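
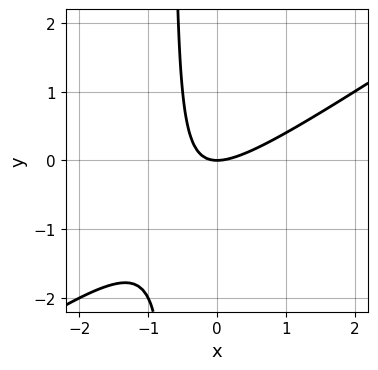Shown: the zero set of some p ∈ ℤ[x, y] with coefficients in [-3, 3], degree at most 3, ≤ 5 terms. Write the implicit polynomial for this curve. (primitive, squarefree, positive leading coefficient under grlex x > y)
2*x^2 - 3*x*y - 2*y

Degree: a generic line meets the curve in up to 2 points, so deg p = 2.
From the axis intercepts and sections: one y-axis crossing is at y = 0; one x-axis crossing is at x = 0.
Assembling these constraints gives the stated polynomial.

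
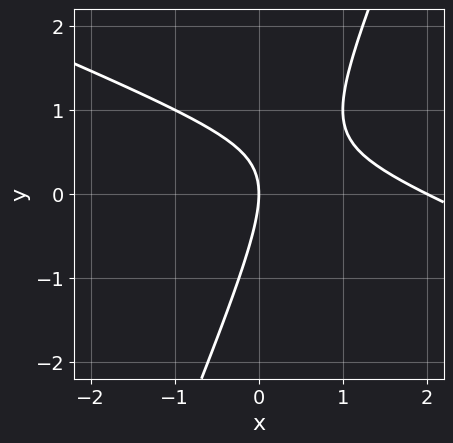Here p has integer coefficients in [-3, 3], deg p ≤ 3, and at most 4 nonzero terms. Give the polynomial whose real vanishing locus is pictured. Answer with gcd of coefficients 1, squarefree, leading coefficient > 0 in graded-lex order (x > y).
x^2 + 2*x*y - y^2 - 2*x

Degree: no degree-1 curve has this shape, so deg p = 2.
Against the integer gridlines: the x-axis gridline crossings are at x ∈ {0, 2}; it crosses the y-axis at the gridline y = 0.
Fitting integer coefficients to these (and the overall shape) gives p.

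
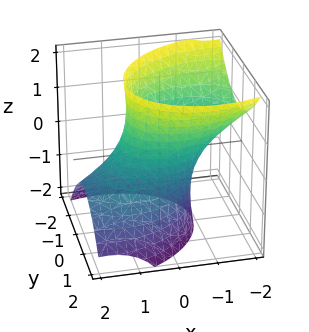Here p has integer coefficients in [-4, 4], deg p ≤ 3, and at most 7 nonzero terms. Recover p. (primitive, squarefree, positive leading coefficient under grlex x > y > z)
2*x^2 - x*y + 3*x*z + 3*y^2 - z^2 - 3

1. Degree: a generic line meets the surface in up to 2 points, so deg p = 2.
2. Reading off the gridlines: the y-axis gridline crossings are at y ∈ {-1, 1}; it misses every integer gridline on the z-axis.
3. Matching integer coefficients to the picture gives p.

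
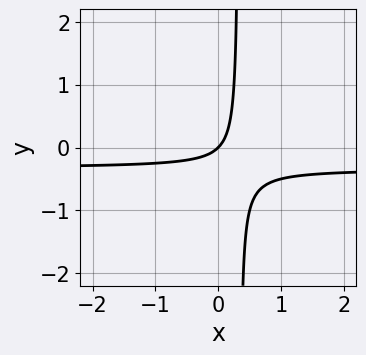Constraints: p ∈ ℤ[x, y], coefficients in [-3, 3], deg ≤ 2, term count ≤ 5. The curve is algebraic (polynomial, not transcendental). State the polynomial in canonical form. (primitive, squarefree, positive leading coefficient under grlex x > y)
3*x*y + x - y

First, degree: a generic line meets the curve in up to 2 points, so deg p = 2.
Next, from the axis intercepts and sections: it crosses the x-axis at the gridline x = 0; one y-axis crossing is at y = 0.
Finally, matching integer coefficients to the picture gives p.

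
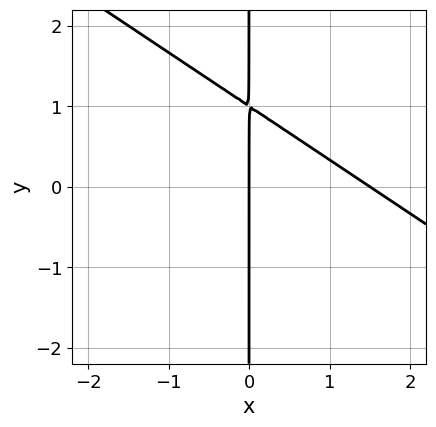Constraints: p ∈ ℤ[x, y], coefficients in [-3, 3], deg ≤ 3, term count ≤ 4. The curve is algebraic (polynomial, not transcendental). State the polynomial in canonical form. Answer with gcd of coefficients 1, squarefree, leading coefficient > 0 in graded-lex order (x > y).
2*x^2 + 3*x*y - 3*x

1. Degree: no degree-1 curve has this shape, so deg p = 2.
2. Checking where it meets the axes: it meets the x-axis at x = 0 (among the integer gridlines); the visible y-axis segment lies entirely on the curve.
3. Assembling these constraints gives the stated polynomial.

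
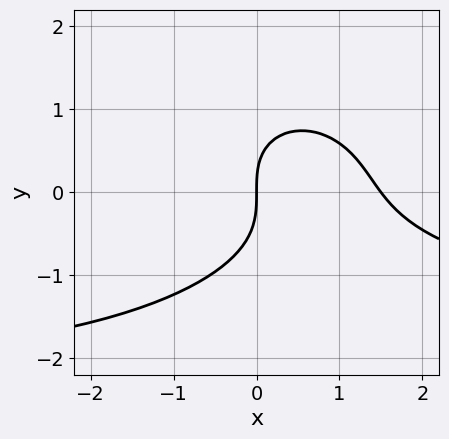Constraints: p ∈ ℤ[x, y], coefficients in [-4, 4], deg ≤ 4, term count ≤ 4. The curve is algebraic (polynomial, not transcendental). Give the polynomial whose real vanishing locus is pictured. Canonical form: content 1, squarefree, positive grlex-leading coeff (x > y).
x^2*y + 2*y^3 + 2*x^2 - 3*x

1. The degree is 3 — no degree-2 curve has this shape.
2. Reading off the gridlines: it meets the y-axis at y = 0 (among the integer gridlines); one x-axis crossing is at x = 0.
3. Putting this together gives p.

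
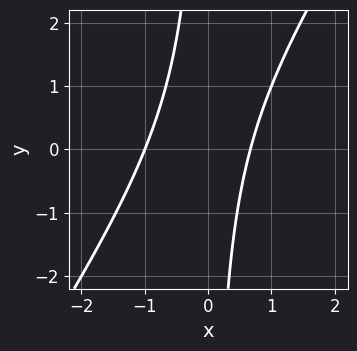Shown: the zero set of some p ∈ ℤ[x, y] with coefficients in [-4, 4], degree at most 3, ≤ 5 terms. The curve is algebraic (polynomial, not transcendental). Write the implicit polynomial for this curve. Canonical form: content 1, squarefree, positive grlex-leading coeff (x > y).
1. deg p = 2. A generic line meets the curve in up to 2 points.
2. Against the integer gridlines: it misses every integer gridline on the y-axis; it crosses the x-axis at the gridline x = -1.
3. Assembling these constraints gives the stated polynomial.

3*x^2 - 2*x*y + x - 2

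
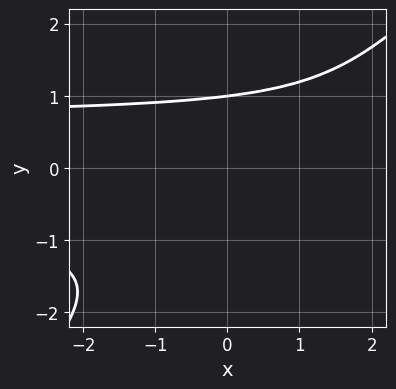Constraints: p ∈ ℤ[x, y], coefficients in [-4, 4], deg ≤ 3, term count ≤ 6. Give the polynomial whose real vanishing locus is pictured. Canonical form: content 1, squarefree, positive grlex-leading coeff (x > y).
2*x*y^2 - 2*y^3 - y^2 - x + 3

First, degree: a generic line meets the curve in up to 3 points, so deg p = 3.
Next, from the axis intercepts and sections: one y-axis crossing is at y = 1; the curve avoids every integer x-axis point in the box.
Finally, these observations pin down the coefficients.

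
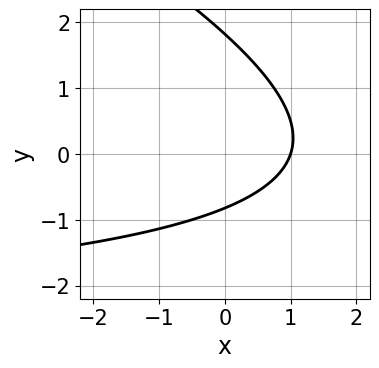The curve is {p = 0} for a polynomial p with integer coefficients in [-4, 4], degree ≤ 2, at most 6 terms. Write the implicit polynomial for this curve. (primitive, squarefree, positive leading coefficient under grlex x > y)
First, the degree is 2 — a generic line meets the curve in up to 2 points.
Next, observable constraints: one x-axis crossing is at x = 1.
Finally, assembling these constraints gives the stated polynomial.

x*y + 2*y^2 + 3*x - 2*y - 3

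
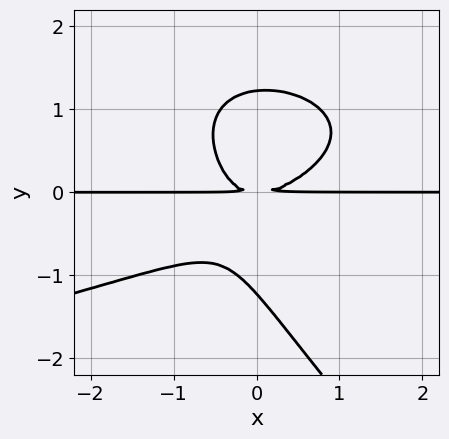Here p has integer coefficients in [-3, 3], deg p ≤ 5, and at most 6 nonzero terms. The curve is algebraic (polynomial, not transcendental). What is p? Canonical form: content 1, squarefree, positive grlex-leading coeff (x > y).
First, the degree is 4 — the shape is more complex than any degree-3 curve.
Next, reading off the gridlines: the visible x-axis segment lies entirely on the curve.
Finally, together with the visible shape, these determine p as stated.

2*x*y^3 + 2*y^4 + 3*x^2*y - 3*x*y^2 - 3*y^2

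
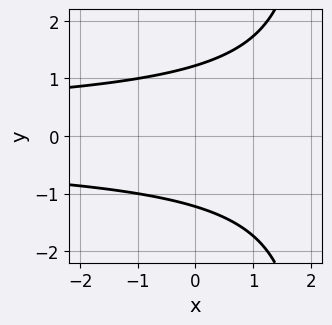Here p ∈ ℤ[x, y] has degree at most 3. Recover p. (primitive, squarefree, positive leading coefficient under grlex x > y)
1. deg p = 3.
2. Symmetries: mirror symmetry y ↦ −y ⇒ only even powers of y.
3. Against the integer gridlines: it misses every integer gridline on the x-axis.
4. Solving for integer coefficients yields p as stated.

x*y^2 - 2*y^2 + 3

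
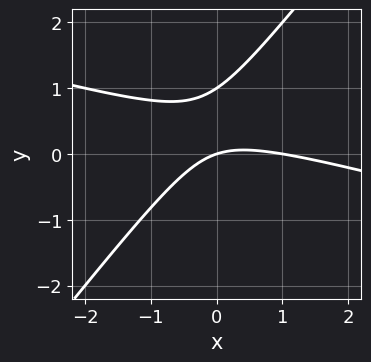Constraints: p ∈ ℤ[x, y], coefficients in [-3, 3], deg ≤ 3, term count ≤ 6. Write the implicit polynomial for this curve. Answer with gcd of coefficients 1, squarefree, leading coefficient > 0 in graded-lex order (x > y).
x^2 + 3*x*y - 3*y^2 - x + 3*y

(a) The degree is 2 — no degree-1 curve has this shape.
(b) Against the integer gridlines: the x-axis gridline crossings are at x ∈ {0, 1}; the y-axis gridline crossings are at y ∈ {0, 1}.
(c) Matching integer coefficients to the picture gives p.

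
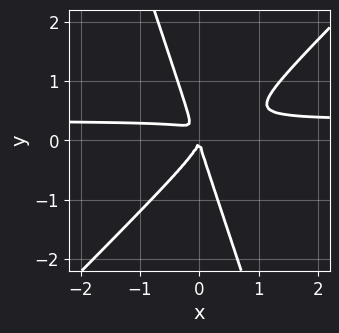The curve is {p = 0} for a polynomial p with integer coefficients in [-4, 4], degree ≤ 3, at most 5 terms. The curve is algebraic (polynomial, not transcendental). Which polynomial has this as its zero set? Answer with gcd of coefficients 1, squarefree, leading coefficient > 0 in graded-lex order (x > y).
First, the degree is 3 — no degree-2 curve has this shape.
Then, observable constraints: one y-axis crossing is at y = 0; it meets the x-axis at x = 0 (among the integer gridlines).
Finally, these observations pin down the coefficients.

3*x^2*y - 2*x*y^2 - y^3 - x^2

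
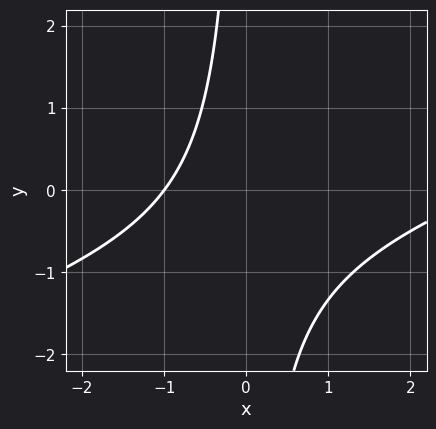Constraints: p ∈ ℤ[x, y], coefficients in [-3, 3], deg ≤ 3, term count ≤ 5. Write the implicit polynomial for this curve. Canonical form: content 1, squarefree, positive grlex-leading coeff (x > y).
(a) Degree: the shape is more complex than any degree-1 curve, so deg p = 2.
(b) Checking where it meets the axes: it meets the x-axis at x = -1 (among the integer gridlines); no y-intercept at any integer in the box.
(c) Solving for integer coefficients yields p as stated.

x^2 - 3*x*y - 2*x - 3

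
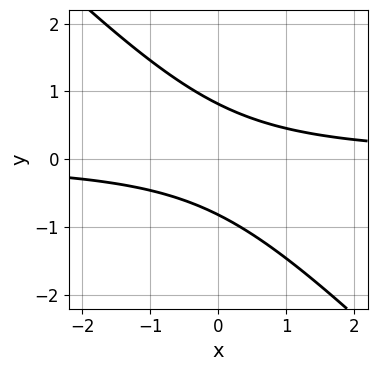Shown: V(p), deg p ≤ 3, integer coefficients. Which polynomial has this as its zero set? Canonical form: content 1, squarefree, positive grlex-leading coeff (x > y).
First, the degree is 2 — the shape is more complex than any degree-1 curve.
Then, against the integer gridlines: the curve avoids every integer x-axis point in the box.
Finally, these observations pin down the coefficients.

3*x*y + 3*y^2 - 2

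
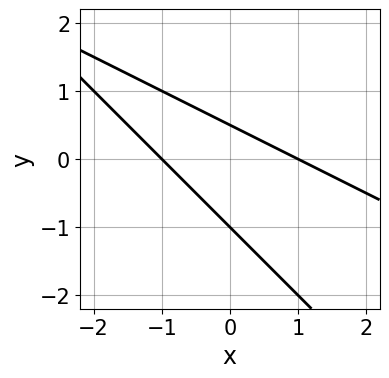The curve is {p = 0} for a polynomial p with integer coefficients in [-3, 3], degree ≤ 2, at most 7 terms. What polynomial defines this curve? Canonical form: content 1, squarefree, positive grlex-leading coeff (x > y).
1. Degree: a generic line meets the curve in up to 2 points, so deg p = 2.
2. From the visible intercepts: it meets the y-axis at y = -1 (among the integer gridlines); among the integer gridlines, it crosses the x-axis at x ∈ {-1, 1}.
3. Fitting integer coefficients to these (and the overall shape) gives p.

x^2 + 3*x*y + 2*y^2 + y - 1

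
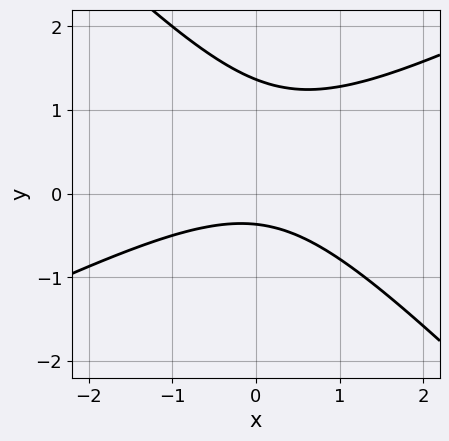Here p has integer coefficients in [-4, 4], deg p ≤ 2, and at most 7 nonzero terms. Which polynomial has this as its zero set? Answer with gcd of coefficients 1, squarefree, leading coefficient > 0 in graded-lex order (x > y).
x^2 - x*y - 2*y^2 + 2*y + 1

deg p = 2. The shape is more complex than any degree-1 curve.
Reading off the gridlines: it misses every integer gridline on the x-axis.
Together with the visible shape, these determine p as stated.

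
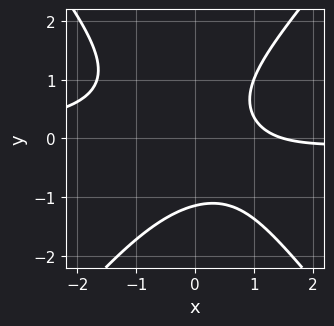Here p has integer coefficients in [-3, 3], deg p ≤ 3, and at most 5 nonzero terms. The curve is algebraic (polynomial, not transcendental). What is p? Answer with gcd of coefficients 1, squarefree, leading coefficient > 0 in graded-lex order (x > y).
First, deg p = 3. The shape is more complex than any degree-2 curve.
Finally, matching integer coefficients to the picture gives p.

3*x^2*y - 2*y^3 + 2*x - 3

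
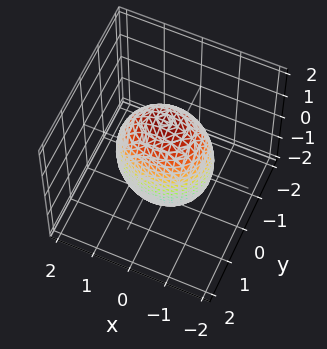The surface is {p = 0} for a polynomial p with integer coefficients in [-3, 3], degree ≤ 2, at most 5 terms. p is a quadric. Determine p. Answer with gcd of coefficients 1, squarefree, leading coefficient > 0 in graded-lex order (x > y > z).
2*x^2 + 3*y^2 + z^2 - 3

First, deg p = 2.
Next, symmetries: mirror symmetry x ↦ −x ⇒ only even powers of x; it's symmetric under y → −y, forcing even powers of y; the z ↦ −z reflection is a symmetry, so z appears only in even powers.
Then, from the axis intercepts and sections: among the integer gridlines, it crosses the y-axis at y ∈ {-1, 1}.
Finally, these observations pin down the coefficients.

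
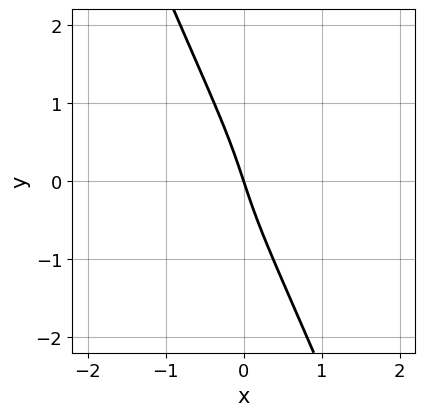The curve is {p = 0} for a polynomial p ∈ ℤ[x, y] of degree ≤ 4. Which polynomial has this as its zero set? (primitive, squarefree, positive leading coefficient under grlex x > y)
1. deg p = 3.
2. From the axis intercepts and sections: one y-axis crossing is at y = 0; one x-axis crossing is at x = 0.
3. Putting this together gives p.

2*x^3 + 2*x*y^2 + y^3 + 3*x + y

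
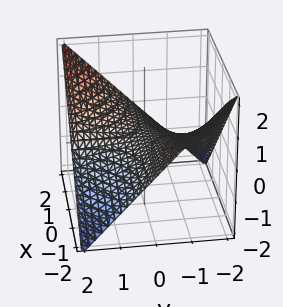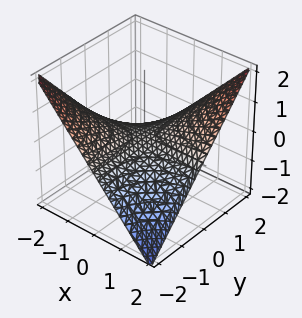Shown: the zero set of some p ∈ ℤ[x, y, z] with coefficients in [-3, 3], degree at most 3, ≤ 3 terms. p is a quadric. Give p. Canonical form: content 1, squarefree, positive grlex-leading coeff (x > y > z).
x*y - 2*z

First, degree: a saddle surface; a quadric, so deg p = 2.
Then, from the axis intercepts and sections: it crosses the z-axis at the gridline z = 0; the visible y-axis segment lies entirely on the surface.
Finally, together with the visible shape, these determine p as stated. Check: (1, 0, 0) on the x-axis lies on the surface, and p(1, 0, 0) = 0. ✓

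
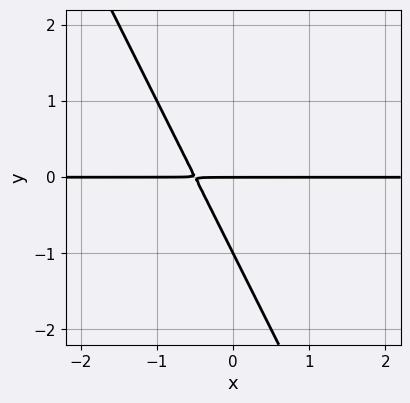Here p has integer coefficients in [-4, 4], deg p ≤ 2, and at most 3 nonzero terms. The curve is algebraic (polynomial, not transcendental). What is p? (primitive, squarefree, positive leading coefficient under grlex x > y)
1. deg p = 2. The shape is more complex than any degree-1 curve.
2. Reading off the gridlines: the visible x-axis segment lies entirely on the curve; the y-axis gridline crossings are at y ∈ {-1, 0}.
3. Fitting integer coefficients to these (and the overall shape) gives p.

2*x*y + y^2 + y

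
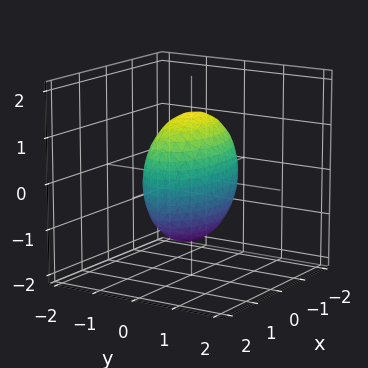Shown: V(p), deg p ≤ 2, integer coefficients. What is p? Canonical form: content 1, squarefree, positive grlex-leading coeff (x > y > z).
x^2 + 3*y^2 + z^2 - 2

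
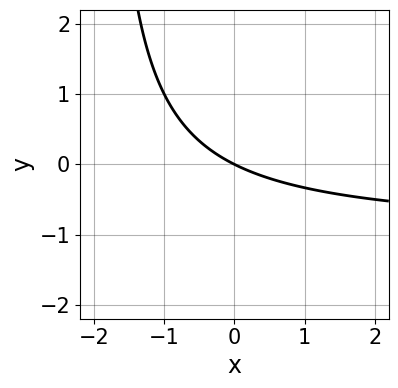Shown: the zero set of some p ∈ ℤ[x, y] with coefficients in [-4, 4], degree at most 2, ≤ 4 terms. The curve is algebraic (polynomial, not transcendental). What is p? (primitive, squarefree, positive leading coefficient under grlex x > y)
(a) deg p = 2. The shape is more complex than any degree-1 curve.
(b) From the visible intercepts: it meets the x-axis at x = 0 (among the integer gridlines); it crosses the y-axis at the gridline y = 0.
(c) Fitting integer coefficients to these (and the overall shape) gives p.

x*y + x + 2*y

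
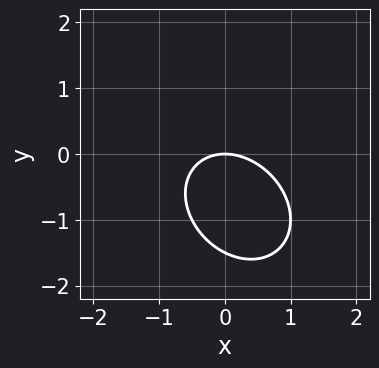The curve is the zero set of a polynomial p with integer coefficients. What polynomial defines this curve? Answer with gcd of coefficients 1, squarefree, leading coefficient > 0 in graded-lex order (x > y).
2*x^2 + x*y + 2*y^2 + 3*y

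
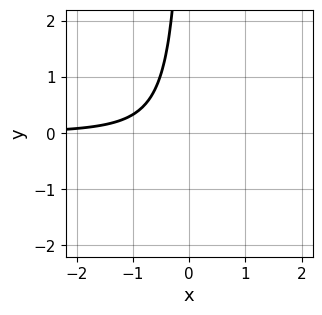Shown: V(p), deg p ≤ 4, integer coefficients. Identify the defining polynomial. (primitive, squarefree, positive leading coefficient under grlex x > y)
x^3*y - 3*x^2*y + 2*x*y + 2

deg p = 4. A generic line meets the curve in up to 4 points.
Observable constraints: the curve avoids every integer x-axis point in the box; it misses every integer gridline on the y-axis.
Assembling these constraints gives the stated polynomial.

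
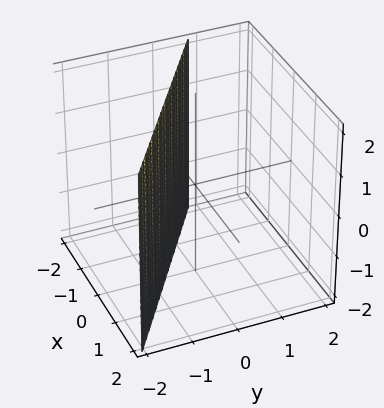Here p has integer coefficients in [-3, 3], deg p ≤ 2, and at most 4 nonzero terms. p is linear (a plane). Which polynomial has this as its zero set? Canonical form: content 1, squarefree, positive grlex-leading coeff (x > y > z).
First, the degree is 1 — every cross-section is a straight line — this is a plane.
Then, from the visible intercepts: one x-axis crossing is at x = -1; the surface avoids every integer z-axis point in the box.
Finally, putting this together gives p.

2*x + 3*y + 2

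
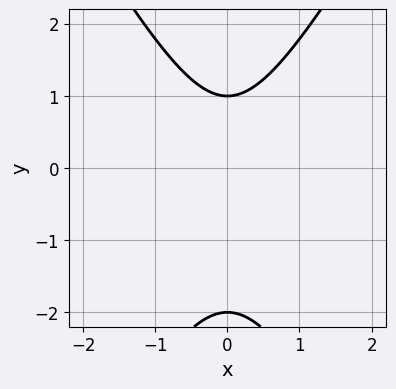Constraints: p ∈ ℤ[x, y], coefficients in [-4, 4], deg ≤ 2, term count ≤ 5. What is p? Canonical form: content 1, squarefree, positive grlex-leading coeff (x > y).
3*x^2 - y^2 - y + 2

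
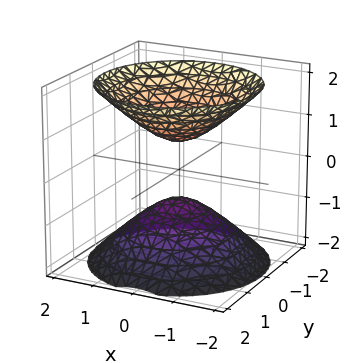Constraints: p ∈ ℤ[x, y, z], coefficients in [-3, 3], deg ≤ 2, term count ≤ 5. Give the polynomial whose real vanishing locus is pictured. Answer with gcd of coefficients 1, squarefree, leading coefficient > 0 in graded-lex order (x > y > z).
I count 2 distinct pieces. They look like related sheets of one shape, so recover p as a whole.
Degree: a generic line meets the surface in up to 2 points, so deg p = 2.
Symmetry: every cross-section ⟂ z is a circle, so x, y appear only via x² + y².
From the axis intercepts and sections: it misses every integer gridline on the x-axis; the surface avoids every integer y-axis point in the box; a circular section at z = -1 has radius between 0 and 1.
Assembling these constraints gives the stated polynomial.

2*x^2 + 2*y^2 - 2*z^2 + 1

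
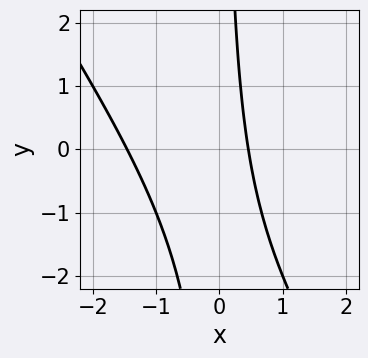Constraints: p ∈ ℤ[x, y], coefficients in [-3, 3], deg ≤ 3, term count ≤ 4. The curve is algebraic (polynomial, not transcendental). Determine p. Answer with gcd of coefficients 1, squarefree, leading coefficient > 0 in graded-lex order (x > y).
3*x^2 + 2*x*y + 3*x - 2

1. Degree: a generic line meets the curve in up to 2 points, so deg p = 2.
2. From the visible intercepts: the curve avoids every integer y-axis point in the box.
3. The integer polynomial consistent with all of this is the stated p.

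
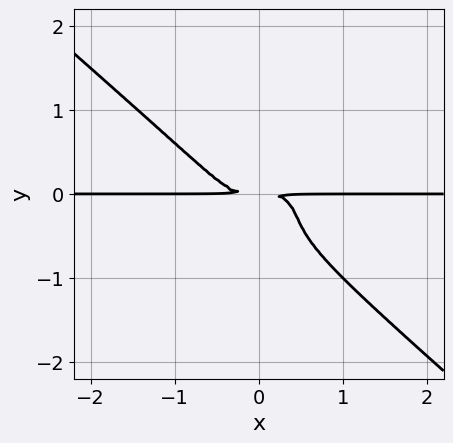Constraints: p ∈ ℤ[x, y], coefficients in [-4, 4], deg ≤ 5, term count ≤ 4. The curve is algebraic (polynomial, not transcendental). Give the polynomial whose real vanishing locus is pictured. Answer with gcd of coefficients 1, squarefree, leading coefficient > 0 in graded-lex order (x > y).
2*x^3*y + 3*y^4 + 2*y^3 + y^2

First, the degree is 4 — a generic line meets the curve in up to 4 points.
Next, checking where it meets the axes: every point of the x-axis in the box is on the curve.
Finally, these observations pin down the coefficients.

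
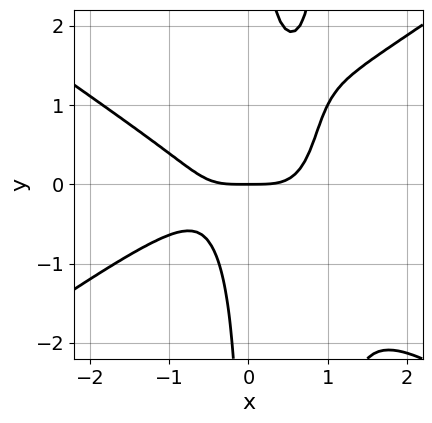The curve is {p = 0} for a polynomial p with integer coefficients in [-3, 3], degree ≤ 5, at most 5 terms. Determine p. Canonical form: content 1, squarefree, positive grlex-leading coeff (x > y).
deg p = 4.
Checking where it meets the axes: it crosses the x-axis at the gridline x = 0; one y-axis crossing is at y = 0.
The integer polynomial consistent with all of this is the stated p.

x^4 - 2*x^2*y^2 + 2*x*y^2 - y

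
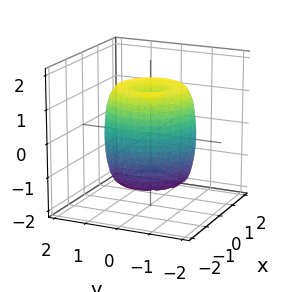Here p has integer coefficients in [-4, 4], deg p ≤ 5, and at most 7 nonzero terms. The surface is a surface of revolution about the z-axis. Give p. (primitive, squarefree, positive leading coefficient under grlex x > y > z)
2*x^4 + 4*x^2*y^2 + 2*y^4 - 3*x^2 - 3*y^2 + z^2 - 1

First, the degree is 4 — the shape is more complex than any degree-3 surface.
Then, by symmetry, the z-axis is an axis of rotation, so x and y enter only as x² + y².
Then, against the integer gridlines: a circular section at z = 1 has radius between 1 and 2; the z-axis gridline crossings are at z ∈ {-1, 1}.
Finally, assembling these constraints gives the stated polynomial.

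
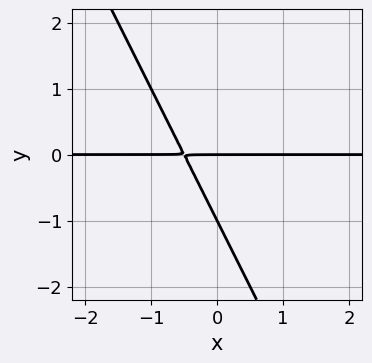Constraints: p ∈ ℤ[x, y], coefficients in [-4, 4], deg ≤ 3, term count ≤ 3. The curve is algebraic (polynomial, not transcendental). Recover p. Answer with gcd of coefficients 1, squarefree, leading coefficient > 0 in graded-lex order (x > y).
1. deg p = 2.
2. Against the integer gridlines: the y-axis gridline crossings are at y ∈ {-1, 0}; the visible x-axis segment lies entirely on the curve.
3. Together with the visible shape, these determine p as stated.

2*x*y + y^2 + y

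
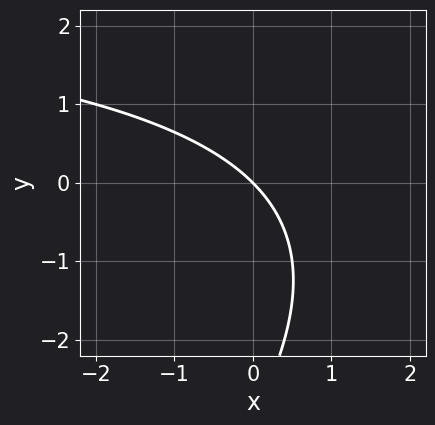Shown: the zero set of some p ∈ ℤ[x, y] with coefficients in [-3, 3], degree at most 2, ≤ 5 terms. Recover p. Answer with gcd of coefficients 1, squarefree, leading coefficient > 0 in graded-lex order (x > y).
(a) Degree: the shape is more complex than any degree-1 curve, so deg p = 2.
(b) Checking where it meets the axes: it meets the y-axis at y = 0 (among the integer gridlines); it meets the x-axis at x = 0 (among the integer gridlines).
(c) Fitting integer coefficients to these (and the overall shape) gives p.

x*y - y^2 - 3*x - 3*y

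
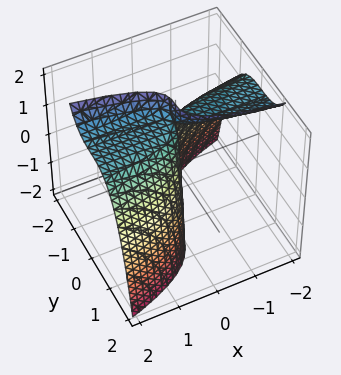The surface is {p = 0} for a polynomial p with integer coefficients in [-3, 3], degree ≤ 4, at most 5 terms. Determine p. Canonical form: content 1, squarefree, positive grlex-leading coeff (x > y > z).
2*y^3 + 2*x*z - 3*x

(a) deg p = 3. A generic line meets the surface in up to 3 points.
(b) Observable constraints: it meets the x-axis at x = 0 (among the integer gridlines); it crosses the y-axis at the gridline y = 0.
(c) Fitting integer coefficients to these (and the overall shape) gives p. Check: (0, 0, 1) on the z-axis lies on the surface, and p(0, 0, 1) = 0. ✓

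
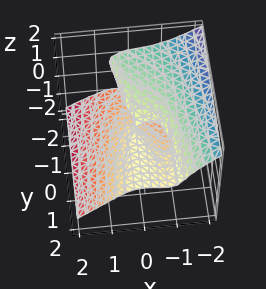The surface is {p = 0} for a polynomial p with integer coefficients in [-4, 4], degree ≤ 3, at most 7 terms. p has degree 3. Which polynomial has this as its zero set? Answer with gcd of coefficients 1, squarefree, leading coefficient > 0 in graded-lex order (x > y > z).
1. deg p = 3. The shape is more complex than any degree-2 surface.
2. From the visible intercepts: the x-axis gridline crossings are at x ∈ {-1, 0}; it meets the z-axis at z = 0 (among the integer gridlines); the visible y-axis segment lies entirely on the surface.
3. These observations pin down the coefficients.

x^3 + 2*z^3 + x^2 + x*z + y*z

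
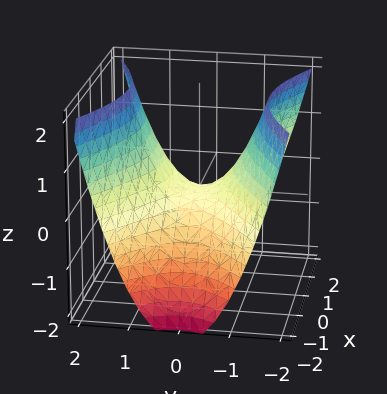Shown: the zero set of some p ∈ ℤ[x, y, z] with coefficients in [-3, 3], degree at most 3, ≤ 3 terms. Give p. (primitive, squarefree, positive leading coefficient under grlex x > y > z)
x^2 - 2*y^2 + 2*z

(a) The degree is 2 — a hyperbolic paraboloid; a quadric.
(b) Symmetries: mirror symmetry x ↦ −x ⇒ only even powers of x; mirror symmetry y ↦ −y ⇒ only even powers of y.
(c) Against the integer gridlines: it crosses the z-axis at the gridline z = 0; it meets the y-axis at y = 0 (among the integer gridlines); it crosses the x-axis at the gridline x = 0.
(d) The integer polynomial consistent with all of this is the stated p.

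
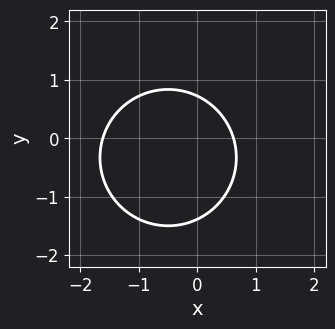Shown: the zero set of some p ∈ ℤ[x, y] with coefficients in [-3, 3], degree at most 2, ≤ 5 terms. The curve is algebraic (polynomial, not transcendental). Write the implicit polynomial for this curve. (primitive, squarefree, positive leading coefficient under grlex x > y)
First, deg p = 2. A generic line meets the curve in up to 2 points.
Finally, putting this together gives p.

3*x^2 + 3*y^2 + 3*x + 2*y - 3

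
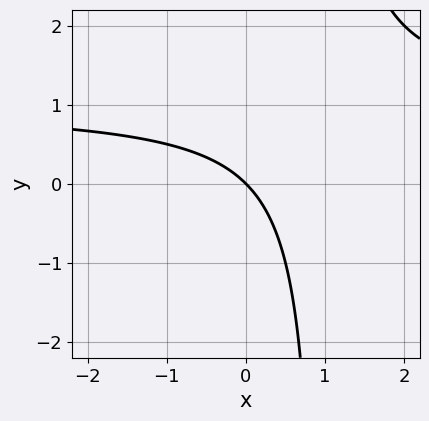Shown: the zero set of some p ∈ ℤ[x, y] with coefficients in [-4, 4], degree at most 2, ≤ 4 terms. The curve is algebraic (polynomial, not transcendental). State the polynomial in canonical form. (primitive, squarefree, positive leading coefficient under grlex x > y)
x*y - x - y

1. deg p = 2.
2. Reading off the gridlines: it meets the y-axis at y = 0 (among the integer gridlines); it crosses the x-axis at the gridline x = 0.
3. Assembling these constraints gives the stated polynomial.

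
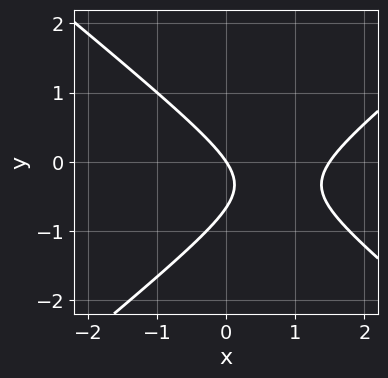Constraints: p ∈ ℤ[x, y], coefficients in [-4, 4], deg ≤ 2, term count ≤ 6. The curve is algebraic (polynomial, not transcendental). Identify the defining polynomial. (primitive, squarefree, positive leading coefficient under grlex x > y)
2*x^2 - 3*y^2 - 3*x - 2*y

First, degree: no degree-1 curve has this shape, so deg p = 2.
Next, reading off the gridlines: it crosses the x-axis at the gridline x = 0; it crosses the y-axis at the gridline y = 0.
Finally, solving for integer coefficients yields p as stated.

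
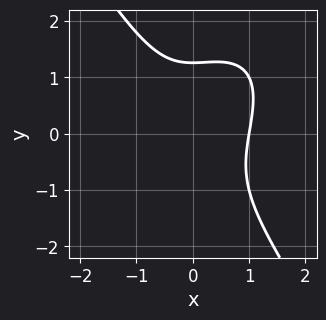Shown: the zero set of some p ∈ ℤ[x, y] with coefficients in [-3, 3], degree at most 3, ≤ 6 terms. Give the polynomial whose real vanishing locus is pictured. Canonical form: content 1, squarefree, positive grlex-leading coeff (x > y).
Degree: the shape is more complex than any degree-2 curve, so deg p = 3.
Reading off the gridlines: it crosses the x-axis at the gridline x = 1.
Putting this together gives p.

2*x^3 - x^2*y + y^3 - 2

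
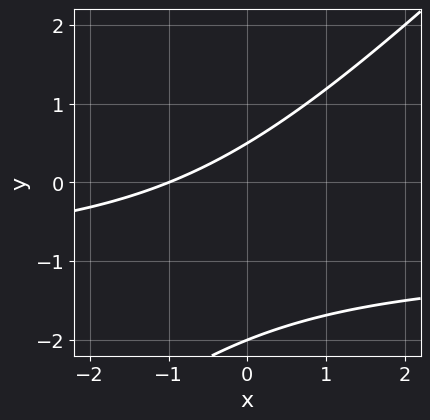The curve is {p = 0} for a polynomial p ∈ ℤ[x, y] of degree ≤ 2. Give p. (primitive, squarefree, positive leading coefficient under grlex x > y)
2*x*y - 2*y^2 + 2*x - 3*y + 2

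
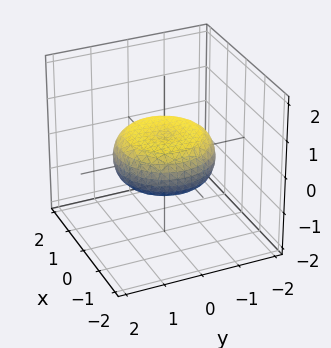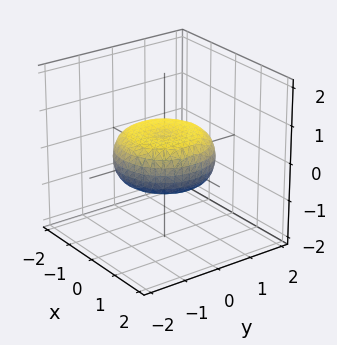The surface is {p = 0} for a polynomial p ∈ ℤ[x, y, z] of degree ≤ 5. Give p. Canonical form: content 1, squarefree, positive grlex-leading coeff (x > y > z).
1. deg p = 4. The shape is more complex than any degree-3 surface.
2. Symmetry: the z-axis is an axis of rotation, so x and y enter only as x² + y².
3. Reading off the gridlines: a circular section at z = 0 has radius between 1 and 2.
4. Together with the visible shape, these determine p as stated.

x^4 + 2*x^2*y^2 + y^4 - x^2 - y^2 + 3*z^2 - 1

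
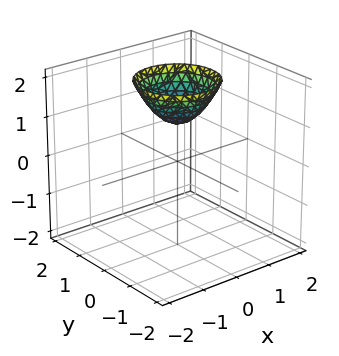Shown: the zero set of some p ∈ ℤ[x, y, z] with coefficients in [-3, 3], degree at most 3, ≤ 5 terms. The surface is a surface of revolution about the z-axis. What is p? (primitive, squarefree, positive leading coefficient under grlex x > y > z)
x^2 + y^2 - z + 1

deg p = 2.
Symmetries: rotational symmetry about the z-axis ⇒ p depends on x, y only through x² + y².
Observable constraints: no x-intercept at any integer in the box; no y-intercept at any integer in the box; it crosses the z-axis at the gridline z = 1.
Matching integer coefficients to the picture gives p.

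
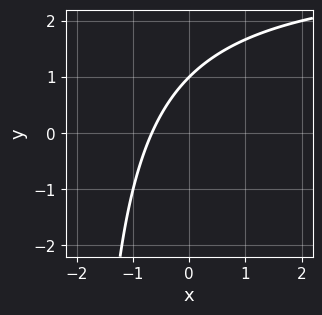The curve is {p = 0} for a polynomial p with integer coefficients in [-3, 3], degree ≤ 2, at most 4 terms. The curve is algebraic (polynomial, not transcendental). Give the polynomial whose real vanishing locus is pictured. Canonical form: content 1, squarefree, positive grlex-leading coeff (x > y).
x*y - 3*x + 2*y - 2

(a) deg p = 2.
(b) From the axis intercepts and sections: it meets the y-axis at y = 1 (among the integer gridlines).
(c) Together with the visible shape, these determine p as stated.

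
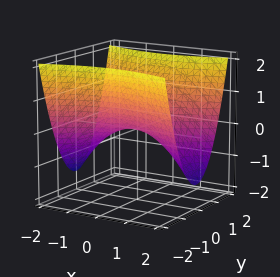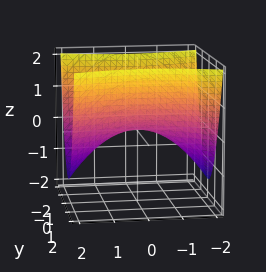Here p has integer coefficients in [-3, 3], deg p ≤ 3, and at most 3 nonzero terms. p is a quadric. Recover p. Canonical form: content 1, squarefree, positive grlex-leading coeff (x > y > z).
Degree: a hyperbolic paraboloid; a quadric, so deg p = 2.
Symmetries: it's symmetric under y → −y, forcing even powers of y; it's symmetric under x → −x, forcing even powers of x.
Reading off the gridlines: it crosses the z-axis at the gridline z = 0; one y-axis crossing is at y = 0; one x-axis crossing is at x = 0.
Assembling these constraints gives the stated polynomial.

x^2 - 3*y^2 + 3*z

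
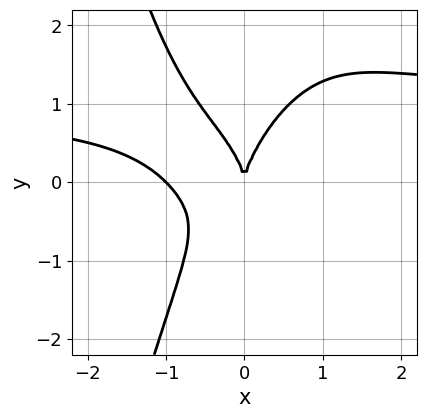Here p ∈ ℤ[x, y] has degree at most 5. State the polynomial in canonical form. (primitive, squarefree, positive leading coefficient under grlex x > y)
Degree: a generic line meets the curve in up to 4 points, so deg p = 4.
From the visible intercepts: the x-axis gridline crossings are at x ∈ {-1, 0}; it crosses the y-axis at the gridline y = 0.
Assembling these constraints gives the stated polynomial.

3*x^3*y - 3*x^3 + y^3 - 3*x^2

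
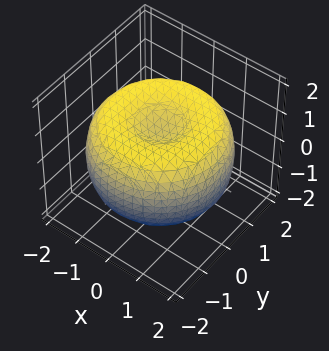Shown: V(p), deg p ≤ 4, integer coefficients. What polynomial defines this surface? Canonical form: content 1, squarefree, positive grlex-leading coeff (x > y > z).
First, degree: the shape is more complex than any degree-3 surface, so deg p = 4.
Then, symmetry: the z-axis is an axis of rotation, so x and y enter only as x² + y².
Then, from the visible intercepts: a circular section at z = 0 has radius between 1 and 2.
Finally, the integer polynomial consistent with all of this is the stated p.

x^4 + 2*x^2*y^2 + y^4 - 3*x^2 - 3*y^2 + 3*z^2 - 2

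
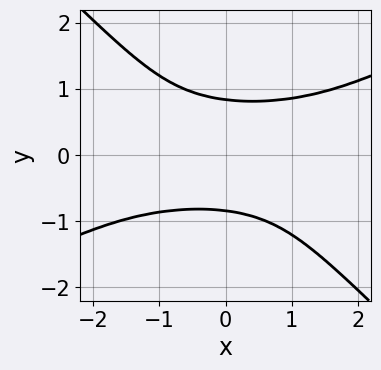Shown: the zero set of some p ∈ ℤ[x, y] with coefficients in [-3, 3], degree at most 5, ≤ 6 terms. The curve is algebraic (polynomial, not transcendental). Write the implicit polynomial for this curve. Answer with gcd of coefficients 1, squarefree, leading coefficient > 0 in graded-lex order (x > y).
x^2*y^2 - x*y^3 - 2*y^4 + 1

First, the degree is 4 — the shape is more complex than any degree-3 curve.
Then, against the integer gridlines: it misses every integer gridline on the x-axis.
Finally, the integer polynomial consistent with all of this is the stated p.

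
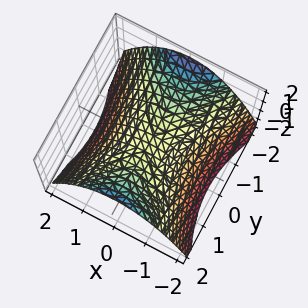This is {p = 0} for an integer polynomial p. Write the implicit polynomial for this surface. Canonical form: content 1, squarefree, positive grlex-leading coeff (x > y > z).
2*x^2 - y^2 + 3*z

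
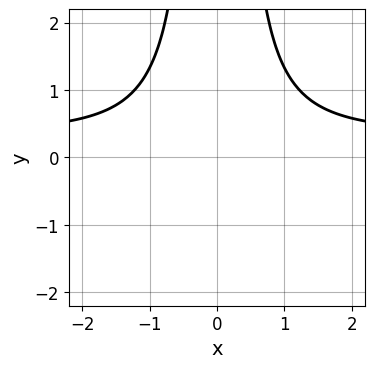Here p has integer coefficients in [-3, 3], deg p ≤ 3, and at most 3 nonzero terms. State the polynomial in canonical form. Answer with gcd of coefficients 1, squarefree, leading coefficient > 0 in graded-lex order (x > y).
3*x^2*y - x^2 - 3

(a) deg p = 3.
(b) Symmetries: mirror symmetry x ↦ −x ⇒ only even powers of x.
(c) Observable constraints: no y-intercept at any integer in the box; it misses every integer gridline on the x-axis.
(d) Fitting integer coefficients to these (and the overall shape) gives p.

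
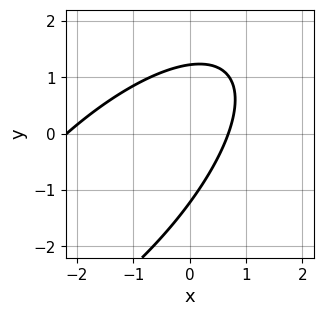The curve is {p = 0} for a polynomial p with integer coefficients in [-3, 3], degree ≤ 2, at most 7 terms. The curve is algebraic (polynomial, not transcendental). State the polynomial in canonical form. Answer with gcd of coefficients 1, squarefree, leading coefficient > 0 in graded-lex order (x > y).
2*x^2 - 3*x*y + 2*y^2 + 3*x - 3

Degree: no degree-1 curve has this shape, so deg p = 2.
Solving for integer coefficients yields p as stated.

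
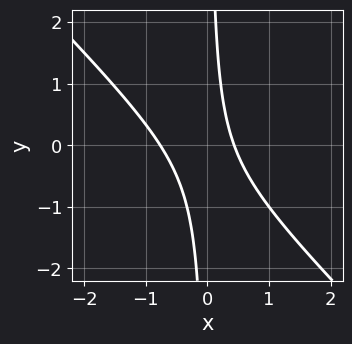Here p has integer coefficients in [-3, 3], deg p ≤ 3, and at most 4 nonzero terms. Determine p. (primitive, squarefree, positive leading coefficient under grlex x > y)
3*x^2 + 3*x*y + x - 1

1. deg p = 2. No degree-1 curve has this shape.
2. From the visible intercepts: no y-intercept at any integer in the box.
3. Assembling these constraints gives the stated polynomial.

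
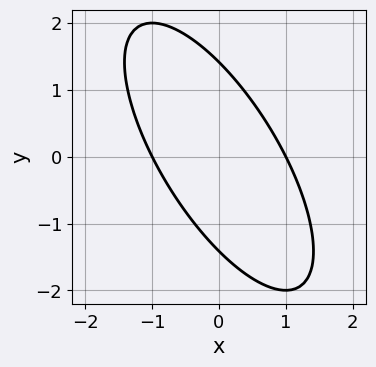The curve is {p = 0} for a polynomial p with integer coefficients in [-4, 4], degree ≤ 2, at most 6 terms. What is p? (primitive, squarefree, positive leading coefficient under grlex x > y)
(a) The degree is 2 — a generic line meets the curve in up to 2 points.
(b) Reading off the gridlines: the x-axis gridline crossings are at x ∈ {-1, 1}.
(c) Putting this together gives p.

2*x^2 + 2*x*y + y^2 - 2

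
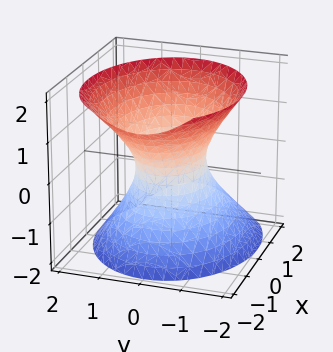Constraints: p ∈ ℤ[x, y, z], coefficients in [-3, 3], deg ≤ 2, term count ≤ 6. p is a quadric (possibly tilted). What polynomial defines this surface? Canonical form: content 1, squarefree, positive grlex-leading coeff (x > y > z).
2*x^2 + x*z + 3*y^2 - 2*z^2 - 2

First, deg p = 2.
Then, from the axis intercepts and sections: the x-axis gridline crossings are at x ∈ {-1, 1}; no z-intercept at any integer in the box.
Finally, these observations pin down the coefficients.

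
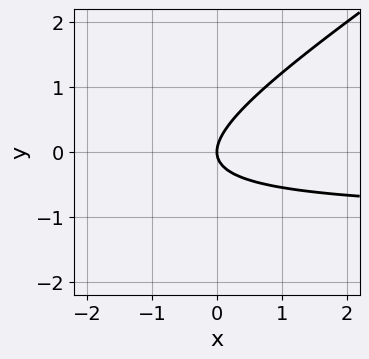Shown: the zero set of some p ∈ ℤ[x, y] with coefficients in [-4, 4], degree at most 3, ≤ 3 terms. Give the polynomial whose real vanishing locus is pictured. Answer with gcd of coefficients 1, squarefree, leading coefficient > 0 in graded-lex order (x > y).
2*x*y - 3*y^2 + 2*x

(a) deg p = 2.
(b) From the visible intercepts: it crosses the y-axis at the gridline y = 0; it crosses the x-axis at the gridline x = 0.
(c) These observations pin down the coefficients.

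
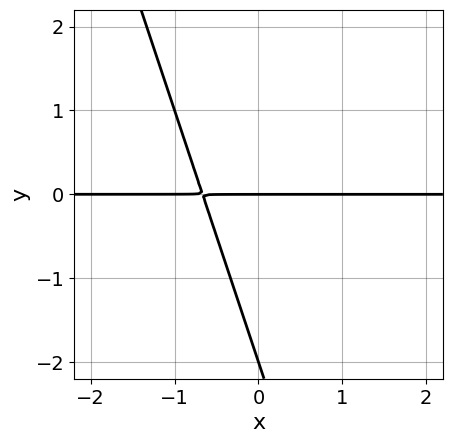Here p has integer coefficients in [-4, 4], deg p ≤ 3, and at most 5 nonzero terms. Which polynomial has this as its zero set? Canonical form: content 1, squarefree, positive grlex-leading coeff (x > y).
3*x*y + y^2 + 2*y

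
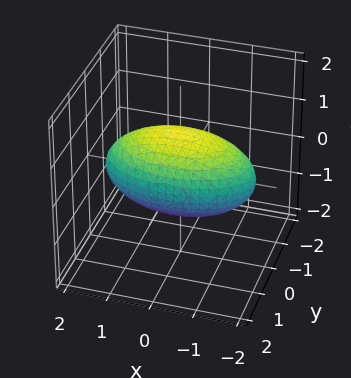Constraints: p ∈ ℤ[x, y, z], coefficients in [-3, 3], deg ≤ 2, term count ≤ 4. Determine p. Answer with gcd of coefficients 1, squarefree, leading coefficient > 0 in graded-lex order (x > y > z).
1. deg p = 2. Bounded and convex; a quadric.
2. Symmetries: it's symmetric under z → −z, forcing even powers of z; the y ↦ −y reflection is a symmetry, so y appears only in even powers; it's symmetric under x → −x, forcing even powers of x.
3. From the axis intercepts and sections: the y-axis gridline crossings are at y ∈ {-1, 1}; among the integer gridlines, it crosses the z-axis at z ∈ {-1, 1}.
4. Solving for integer coefficients yields p as stated.

x^2 + 3*y^2 + 3*z^2 - 3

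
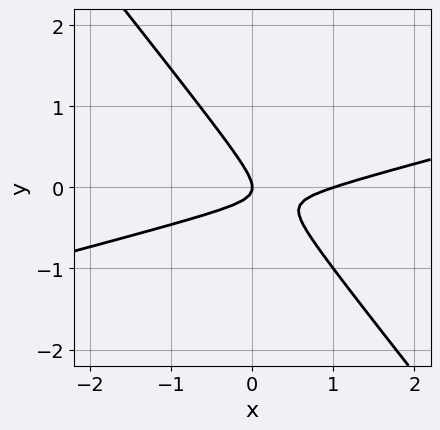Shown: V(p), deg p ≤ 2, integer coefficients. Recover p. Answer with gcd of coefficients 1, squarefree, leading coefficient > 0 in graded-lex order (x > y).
x^2 - 3*x*y - 3*y^2 - x

First, the degree is 2 — a generic line meets the curve in up to 2 points.
Then, checking where it meets the axes: among the integer gridlines, it crosses the x-axis at x ∈ {0, 1}; it crosses the y-axis at the gridline y = 0.
Finally, matching integer coefficients to the picture gives p.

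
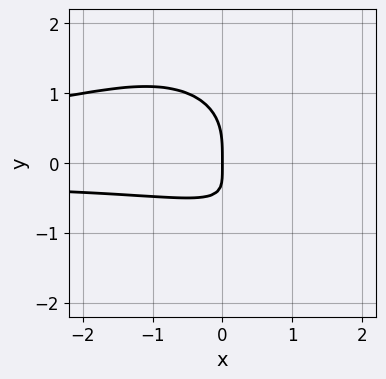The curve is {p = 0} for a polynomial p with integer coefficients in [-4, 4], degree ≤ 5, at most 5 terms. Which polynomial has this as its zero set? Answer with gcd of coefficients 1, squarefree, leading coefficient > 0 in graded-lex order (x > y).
The degree is 4 — no degree-3 curve has this shape.
Checking where it meets the axes: one y-axis crossing is at y = 0; it meets the x-axis at x = 0 (among the integer gridlines).
Fitting integer coefficients to these (and the overall shape) gives p.

2*x^2*y^2 + 2*y^4 + 3*x*y + 2*x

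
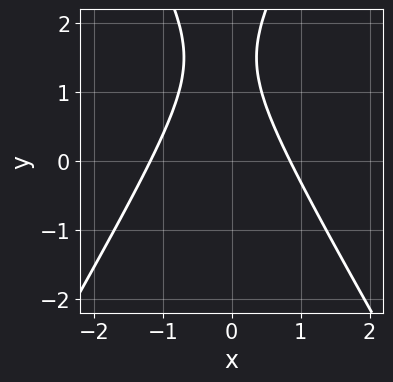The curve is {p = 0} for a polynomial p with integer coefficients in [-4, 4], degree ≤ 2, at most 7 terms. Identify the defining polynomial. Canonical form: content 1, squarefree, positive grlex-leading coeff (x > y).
1. Degree: no degree-1 curve has this shape, so deg p = 2.
2. Against the integer gridlines: the curve avoids every integer y-axis point in the box.
3. Putting this together gives p.

3*x^2 - y^2 + x + 3*y - 3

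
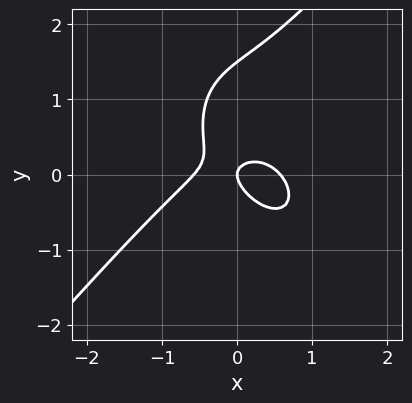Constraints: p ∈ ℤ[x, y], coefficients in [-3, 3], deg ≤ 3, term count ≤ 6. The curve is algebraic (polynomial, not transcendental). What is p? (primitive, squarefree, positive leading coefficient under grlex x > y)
1. deg p = 3. The shape is more complex than any degree-2 curve.
2. Checking where it meets the axes: one y-axis crossing is at y = 0; one x-axis crossing is at x = 0.
3. Together with the visible shape, these determine p as stated.

3*x^3 - 2*y^3 + 3*x*y + 3*y^2 - x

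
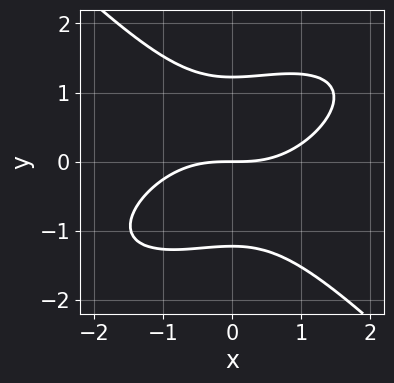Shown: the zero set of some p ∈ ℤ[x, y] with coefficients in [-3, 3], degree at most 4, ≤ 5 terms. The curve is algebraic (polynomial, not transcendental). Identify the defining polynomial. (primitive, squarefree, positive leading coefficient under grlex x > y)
x^3 - x^2*y + 2*y^3 - 3*y

1. The degree is 3 — the shape is more complex than any degree-2 curve.
2. Reading off the gridlines: one x-axis crossing is at x = 0; it meets the y-axis at y = 0 (among the integer gridlines).
3. Putting this together gives p.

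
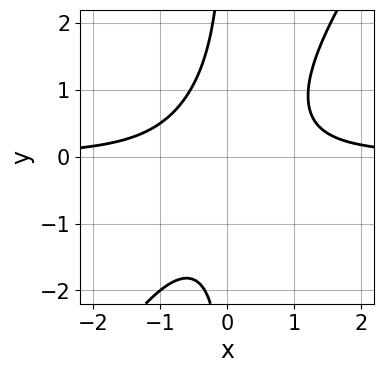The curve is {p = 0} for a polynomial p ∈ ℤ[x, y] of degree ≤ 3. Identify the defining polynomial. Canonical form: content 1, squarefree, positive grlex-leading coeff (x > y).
3*x^2*y - 2*x*y^2 - 2

The degree is 3 — no degree-2 curve has this shape.
Observable constraints: it misses every integer gridline on the x-axis; it misses every integer gridline on the y-axis.
Assembling these constraints gives the stated polynomial.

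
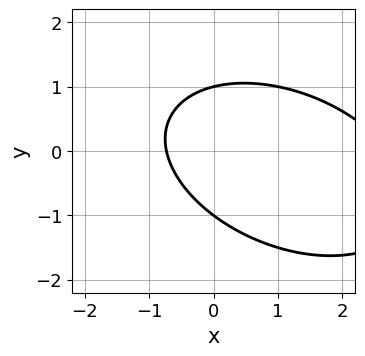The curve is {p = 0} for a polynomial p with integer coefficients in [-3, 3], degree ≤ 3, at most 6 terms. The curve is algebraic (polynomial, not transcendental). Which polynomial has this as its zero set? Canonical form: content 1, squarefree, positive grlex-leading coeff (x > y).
1. deg p = 2.
2. Against the integer gridlines: among the integer gridlines, it crosses the y-axis at y ∈ {-1, 1}.
3. These observations pin down the coefficients.

x^2 + x*y + 2*y^2 - 2*x - 2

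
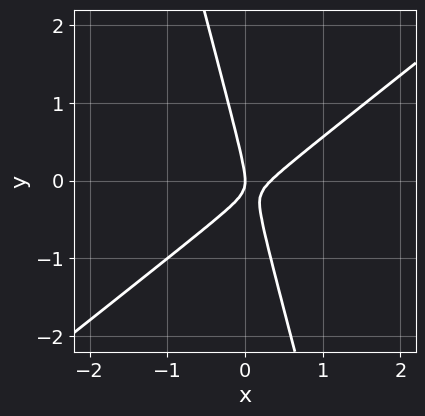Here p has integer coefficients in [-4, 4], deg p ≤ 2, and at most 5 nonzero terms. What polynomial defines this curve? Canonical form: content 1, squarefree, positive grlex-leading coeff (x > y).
3*x^2 - 3*x*y - y^2 - x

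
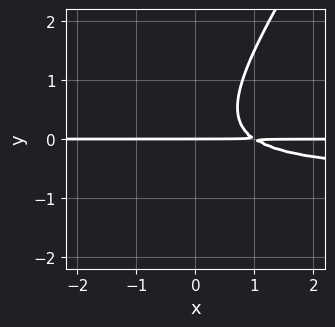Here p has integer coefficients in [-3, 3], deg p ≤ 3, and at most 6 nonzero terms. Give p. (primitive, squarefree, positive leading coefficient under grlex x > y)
3*x*y^2 - 2*y^3 + 2*x*y - 2*y

1. Degree: the shape is more complex than any degree-2 curve, so deg p = 3.
2. Against the integer gridlines: it crosses the y-axis at the gridline y = 0; the visible x-axis segment lies entirely on the curve.
3. Putting this together gives p.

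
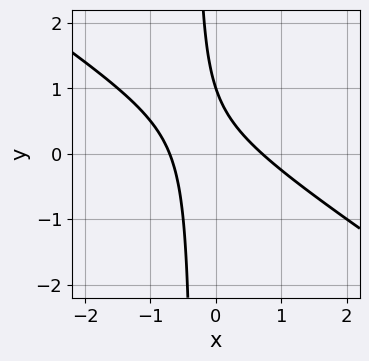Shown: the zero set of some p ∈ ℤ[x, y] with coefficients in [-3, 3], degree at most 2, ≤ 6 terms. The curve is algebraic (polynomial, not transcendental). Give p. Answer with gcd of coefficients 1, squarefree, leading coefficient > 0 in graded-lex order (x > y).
2*x^2 + 3*x*y + y - 1

(a) deg p = 2.
(b) Reading off the gridlines: it crosses the y-axis at the gridline y = 1.
(c) Putting this together gives p.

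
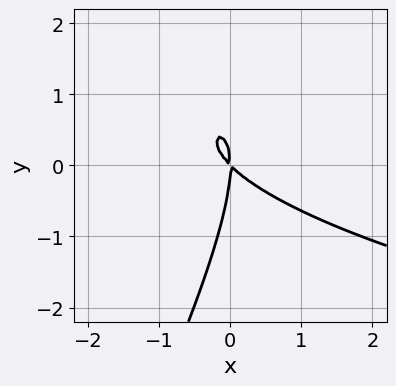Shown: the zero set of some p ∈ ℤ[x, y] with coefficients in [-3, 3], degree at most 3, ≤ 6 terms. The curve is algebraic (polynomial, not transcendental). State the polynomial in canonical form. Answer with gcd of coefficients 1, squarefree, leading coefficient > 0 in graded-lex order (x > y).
1. Degree: a generic line meets the curve in up to 3 points, so deg p = 3.
2. From the visible intercepts: one y-axis crossing is at y = 0; it meets the x-axis at x = 0 (among the integer gridlines).
3. These observations pin down the coefficients.

2*x*y^2 - y^3 - 3*x^2 - 3*x*y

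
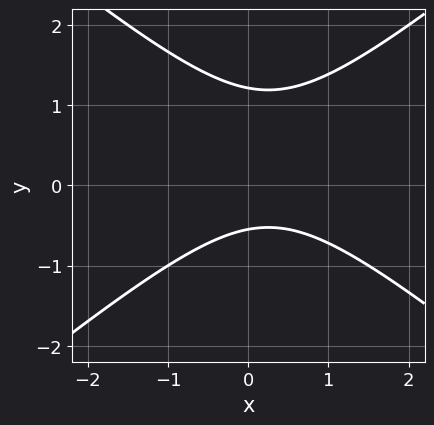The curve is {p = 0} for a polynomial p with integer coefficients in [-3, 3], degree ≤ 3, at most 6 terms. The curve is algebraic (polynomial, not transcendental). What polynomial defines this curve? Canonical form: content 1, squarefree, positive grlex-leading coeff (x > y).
1. The degree is 2 — no degree-1 curve has this shape.
2. From the visible intercepts: no x-intercept at any integer in the box.
3. Matching integer coefficients to the picture gives p.

2*x^2 - 3*y^2 - x + 2*y + 2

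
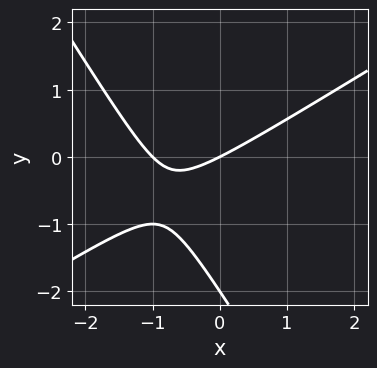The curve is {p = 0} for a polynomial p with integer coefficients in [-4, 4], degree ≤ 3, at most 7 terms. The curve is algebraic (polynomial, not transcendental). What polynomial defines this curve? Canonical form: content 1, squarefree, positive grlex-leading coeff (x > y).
deg p = 2. The shape is more complex than any degree-1 curve.
Observable constraints: the y-axis gridline crossings are at y ∈ {-2, 0}; among the integer gridlines, it crosses the x-axis at x ∈ {-1, 0}.
Together with the visible shape, these determine p as stated.

x^2 - x*y - y^2 + x - 2*y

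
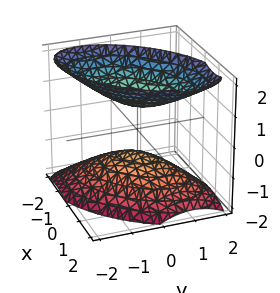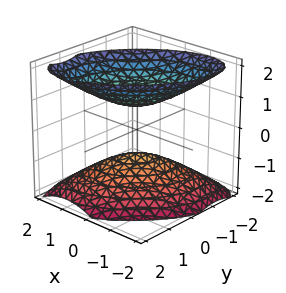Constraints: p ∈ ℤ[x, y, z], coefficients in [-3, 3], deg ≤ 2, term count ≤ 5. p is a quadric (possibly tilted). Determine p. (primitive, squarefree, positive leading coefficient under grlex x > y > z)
1. The picture has 2 separate pieces.
2. Degree: no degree-1 surface has this shape, so deg p = 2.
3. Against the integer gridlines: the surface avoids every integer x-axis point in the box; it misses every integer gridline on the y-axis.
4. The integer polynomial consistent with all of this is the stated p.

3*x^2 - 3*x*y + 3*y^2 - 3*z^2 + 2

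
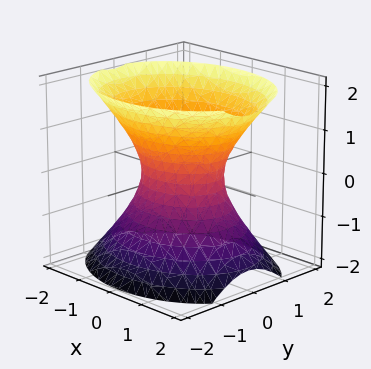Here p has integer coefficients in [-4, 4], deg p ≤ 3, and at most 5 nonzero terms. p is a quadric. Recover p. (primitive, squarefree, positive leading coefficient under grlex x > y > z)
First, degree: one connected sheet with a waist; a quadric, so deg p = 2.
Next, symmetries: mirror symmetry y ↦ −y ⇒ only even powers of y; the z ↦ −z reflection is a symmetry, so z appears only in even powers; mirror symmetry x ↦ −x ⇒ only even powers of x.
Then, checking where it meets the axes: the x-axis gridline crossings are at x ∈ {-1, 1}; it misses every integer gridline on the z-axis.
Finally, matching integer coefficients to the picture gives p.

2*x^2 + 3*y^2 - 2*z^2 - 2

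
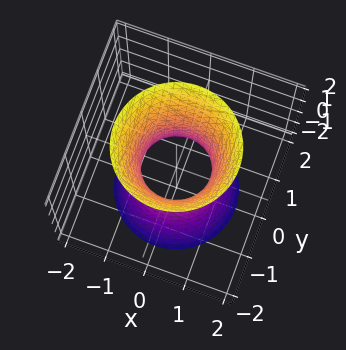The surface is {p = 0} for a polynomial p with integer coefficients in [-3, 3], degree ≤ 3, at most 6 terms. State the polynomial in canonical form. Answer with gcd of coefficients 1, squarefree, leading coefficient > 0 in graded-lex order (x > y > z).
(a) Degree: one connected sheet with a waist; a quadric, so deg p = 2.
(b) Symmetries: rotational symmetry about the z-axis ⇒ p depends on x, y only through x² + y²; the z ↦ −z reflection is a symmetry, so z appears only in even powers.
(c) From the visible intercepts: a circular section at z = -2 has radius between 1 and 2; no z-intercept at any integer in the box.
(d) The integer polynomial consistent with all of this is the stated p.

3*x^2 + 3*y^2 - z^2 - 2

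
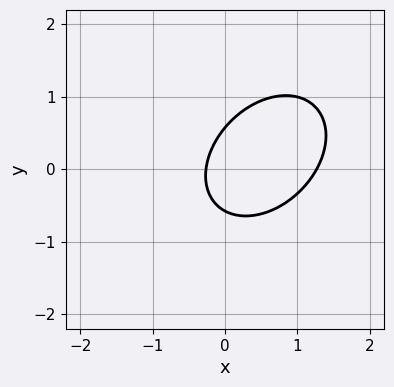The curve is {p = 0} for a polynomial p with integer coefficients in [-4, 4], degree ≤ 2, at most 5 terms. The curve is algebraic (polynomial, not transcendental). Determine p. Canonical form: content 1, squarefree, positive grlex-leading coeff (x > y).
3*x^2 - 2*x*y + 3*y^2 - 3*x - 1

1. deg p = 2. No degree-1 curve has this shape.
2. Matching integer coefficients to the picture gives p.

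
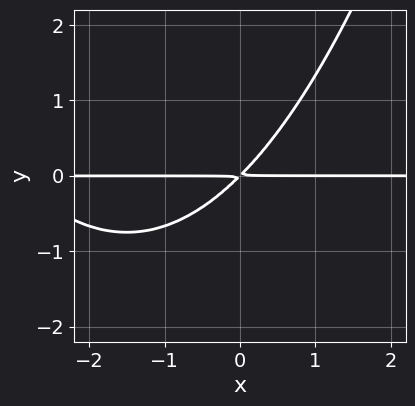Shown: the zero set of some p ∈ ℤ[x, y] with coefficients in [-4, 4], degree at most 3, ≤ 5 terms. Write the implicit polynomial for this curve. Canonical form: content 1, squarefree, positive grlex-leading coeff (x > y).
x^2*y + 3*x*y - 3*y^2

First, deg p = 3.
Next, against the integer gridlines: the visible x-axis segment lies entirely on the curve.
Finally, solving for integer coefficients yields p as stated.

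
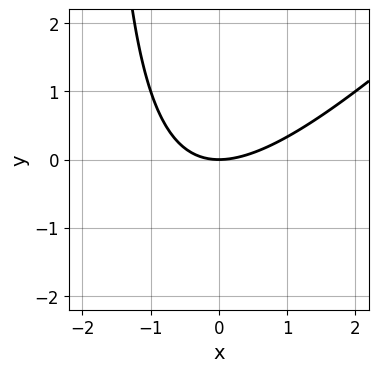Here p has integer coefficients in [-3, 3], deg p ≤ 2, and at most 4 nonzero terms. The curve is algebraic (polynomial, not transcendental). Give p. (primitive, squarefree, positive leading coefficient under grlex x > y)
x^2 - x*y - 2*y

deg p = 2. No degree-1 curve has this shape.
Observable constraints: it crosses the y-axis at the gridline y = 0; one x-axis crossing is at x = 0.
These observations pin down the coefficients.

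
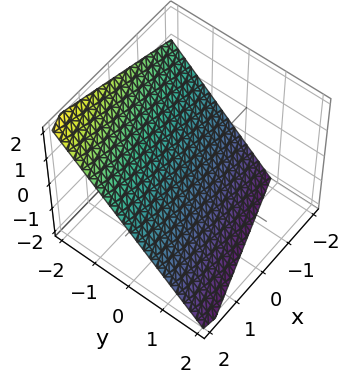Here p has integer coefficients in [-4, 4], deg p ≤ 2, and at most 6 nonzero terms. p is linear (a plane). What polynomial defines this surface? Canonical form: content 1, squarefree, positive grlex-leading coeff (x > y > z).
x - 3*y - 3*z - 2

The degree is 1 — every cross-section is a straight line — this is a plane.
From the axis intercepts and sections: it meets the x-axis at x = 2 (among the integer gridlines).
The integer polynomial consistent with all of this is the stated p.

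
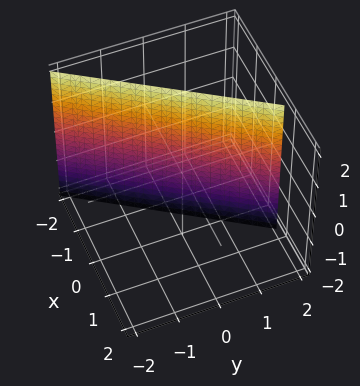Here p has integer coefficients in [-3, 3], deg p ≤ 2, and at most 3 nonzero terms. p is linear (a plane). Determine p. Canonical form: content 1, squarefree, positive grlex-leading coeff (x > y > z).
3*x - 2*y + 2

(a) Degree: the surface is flat (a plane), so deg p = 1.
(b) Against the integer gridlines: it misses every integer gridline on the z-axis; it crosses the y-axis at the gridline y = 1.
(c) Matching integer coefficients to the picture gives p.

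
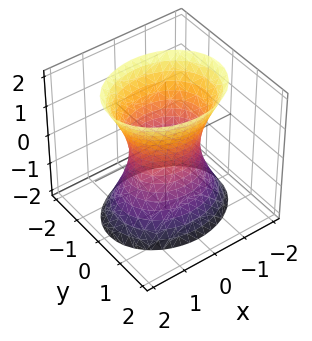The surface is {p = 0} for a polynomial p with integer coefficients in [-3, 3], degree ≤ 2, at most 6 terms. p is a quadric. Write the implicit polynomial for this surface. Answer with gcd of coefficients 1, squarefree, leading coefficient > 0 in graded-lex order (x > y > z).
2*x^2 + 3*y^2 - z^2 - 2

1. deg p = 2.
2. Symmetries: it's symmetric under y → −y, forcing even powers of y; it's symmetric under z → −z, forcing even powers of z; the x ↦ −x reflection is a symmetry, so x appears only in even powers.
3. From the visible intercepts: the x-axis gridline crossings are at x ∈ {-1, 1}; it misses every integer gridline on the z-axis.
4. Fitting integer coefficients to these (and the overall shape) gives p.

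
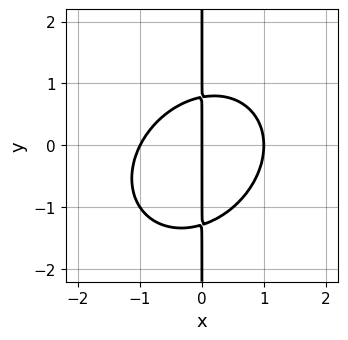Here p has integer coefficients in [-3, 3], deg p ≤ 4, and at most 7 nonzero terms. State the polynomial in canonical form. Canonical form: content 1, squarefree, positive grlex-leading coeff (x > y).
(a) Degree: a generic line meets the curve in up to 3 points, so deg p = 3.
(b) Against the integer gridlines: the visible y-axis segment lies entirely on the curve; the x-axis gridline crossings are at x ∈ {-1, 0, 1}.
(c) Assembling these constraints gives the stated polynomial.

2*x^3 - x^2*y + 2*x*y^2 + x*y - 2*x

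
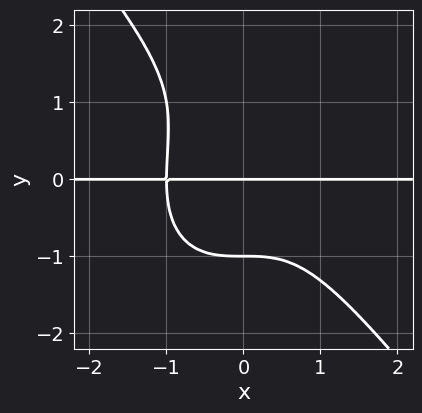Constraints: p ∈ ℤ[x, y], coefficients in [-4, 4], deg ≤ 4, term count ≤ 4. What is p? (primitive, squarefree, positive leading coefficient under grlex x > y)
2*x^3*y + y^4 - y^3 + 2*y

1. The degree is 4 — no degree-3 curve has this shape.
2. From the visible intercepts: every point of the x-axis in the box is on the curve; the y-axis gridline crossings are at y ∈ {-1, 0}.
3. Solving for integer coefficients yields p as stated.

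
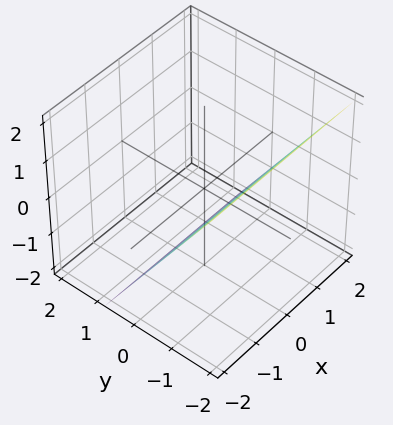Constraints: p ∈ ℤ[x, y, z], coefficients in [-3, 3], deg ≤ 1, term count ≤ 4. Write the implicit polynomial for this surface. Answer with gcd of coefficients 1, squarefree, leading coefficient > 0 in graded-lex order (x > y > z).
3*y + 2*z + 2

(a) deg p = 1.
(b) From the axis intercepts and sections: it crosses the z-axis at the gridline z = -1; no x-intercept at any integer in the box.
(c) Together with the visible shape, these determine p as stated.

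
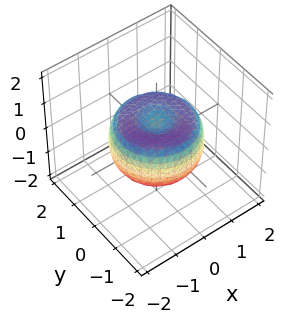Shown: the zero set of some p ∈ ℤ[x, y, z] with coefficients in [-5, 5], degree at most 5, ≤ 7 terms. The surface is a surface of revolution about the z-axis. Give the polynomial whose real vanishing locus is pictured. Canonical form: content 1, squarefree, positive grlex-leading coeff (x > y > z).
2*x^4 + 4*x^2*y^2 + 2*y^4 - 3*x^2 - 3*y^2 + 3*z^2 - 1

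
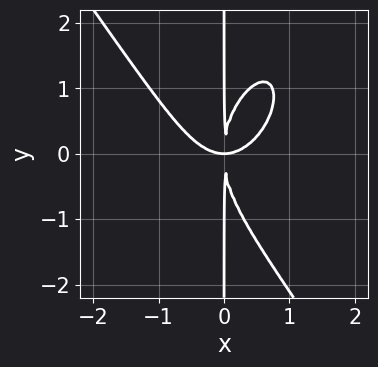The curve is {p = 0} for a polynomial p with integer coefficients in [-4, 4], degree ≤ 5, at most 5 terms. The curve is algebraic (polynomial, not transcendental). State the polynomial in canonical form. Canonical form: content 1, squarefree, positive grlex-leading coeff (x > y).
First, deg p = 4.
Next, from the visible intercepts: the visible y-axis segment lies entirely on the curve.
Finally, assembling these constraints gives the stated polynomial.

3*x^4 + x*y^3 - 3*x^2*y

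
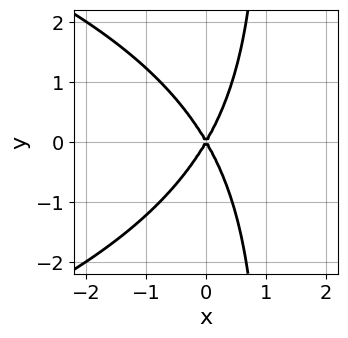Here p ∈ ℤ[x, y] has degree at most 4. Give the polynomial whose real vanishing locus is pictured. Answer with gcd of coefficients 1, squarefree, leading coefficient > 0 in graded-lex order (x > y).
(a) deg p = 3.
(b) Symmetries: the y ↦ −y reflection is a symmetry, so y appears only in even powers.
(c) Checking where it meets the axes: one y-axis crossing is at y = 0; it crosses the x-axis at the gridline x = 0.
(d) Fitting integer coefficients to these (and the overall shape) gives p.

x*y^2 + 3*x^2 - y^2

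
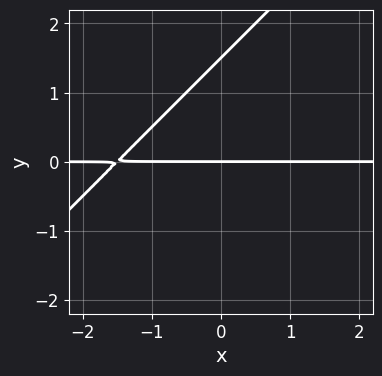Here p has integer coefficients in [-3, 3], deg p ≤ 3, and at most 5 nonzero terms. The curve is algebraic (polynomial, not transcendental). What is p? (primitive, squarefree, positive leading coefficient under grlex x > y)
(a) Degree: a generic line meets the curve in up to 2 points, so deg p = 2.
(b) Reading off the gridlines: the visible x-axis segment lies entirely on the curve; it meets the y-axis at y = 0 (among the integer gridlines).
(c) Fitting integer coefficients to these (and the overall shape) gives p.

2*x*y - 2*y^2 + 3*y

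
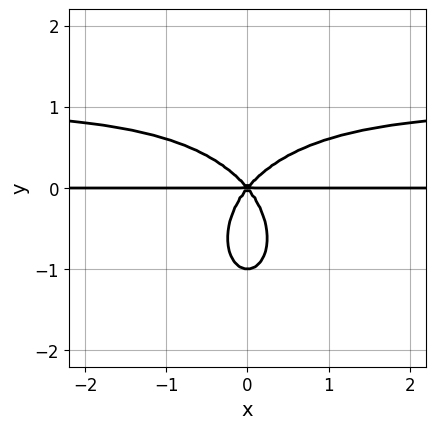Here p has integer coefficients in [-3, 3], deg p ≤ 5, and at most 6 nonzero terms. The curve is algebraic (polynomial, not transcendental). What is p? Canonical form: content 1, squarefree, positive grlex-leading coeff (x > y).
3*x^2*y^2 + 2*y^4 - 3*x^2*y + 2*y^3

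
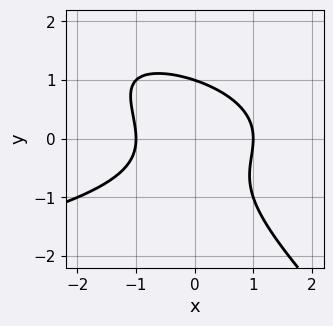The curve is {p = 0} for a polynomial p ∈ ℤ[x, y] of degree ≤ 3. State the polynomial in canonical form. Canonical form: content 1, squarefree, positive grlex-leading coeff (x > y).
x*y^2 + y^3 + x^2 - 1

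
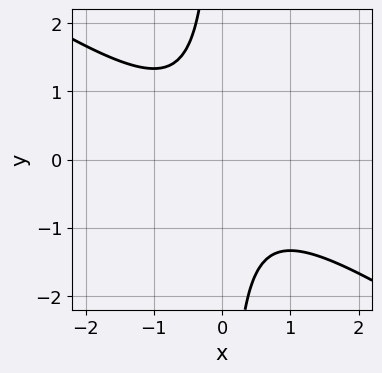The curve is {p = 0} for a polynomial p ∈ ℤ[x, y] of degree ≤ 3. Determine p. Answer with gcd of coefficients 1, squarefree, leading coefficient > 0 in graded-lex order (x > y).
2*x^2 + 3*x*y + 2

(a) The degree is 2 — the shape is more complex than any degree-1 curve.
(b) Against the integer gridlines: it misses every integer gridline on the y-axis; no x-intercept at any integer in the box.
(c) These observations pin down the coefficients.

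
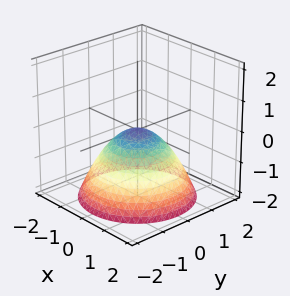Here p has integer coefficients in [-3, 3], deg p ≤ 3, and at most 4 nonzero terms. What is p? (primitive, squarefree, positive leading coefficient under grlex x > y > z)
1. The degree is 2 — a paraboloid; a quadric.
2. Symmetry: every cross-section ⟂ z is a circle, so x, y appear only via x² + y².
3. Reading off the gridlines: it crosses the y-axis at the gridline y = 0; one z-axis crossing is at z = 0; it meets the x-axis at x = 0 (among the integer gridlines); a circular section at z = -1 has radius between 1 and 2.
4. These observations pin down the coefficients.

2*x^2 + 2*y^2 + 3*z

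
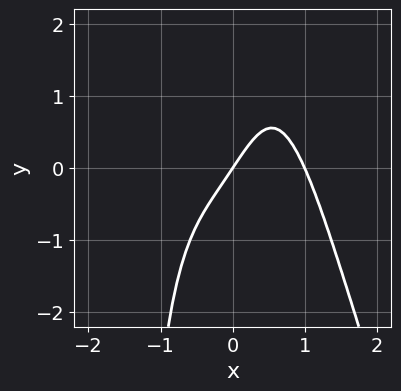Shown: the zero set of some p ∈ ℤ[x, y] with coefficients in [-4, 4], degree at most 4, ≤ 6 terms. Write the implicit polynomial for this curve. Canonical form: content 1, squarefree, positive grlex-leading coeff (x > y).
3*x^4 + x^3*y + x^2*y - 3*x + 2*y

First, degree: no degree-3 curve has this shape, so deg p = 4.
Next, from the visible intercepts: among the integer gridlines, it crosses the x-axis at x ∈ {0, 1}; it crosses the y-axis at the gridline y = 0.
Finally, solving for integer coefficients yields p as stated.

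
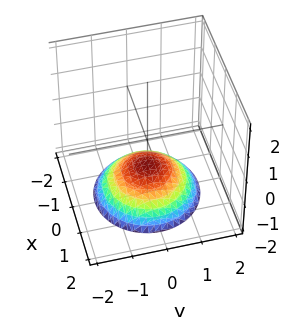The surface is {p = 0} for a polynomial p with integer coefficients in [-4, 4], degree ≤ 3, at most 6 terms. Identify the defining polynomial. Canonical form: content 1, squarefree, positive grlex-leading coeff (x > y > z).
x^2 + y^2 + 2*z + 2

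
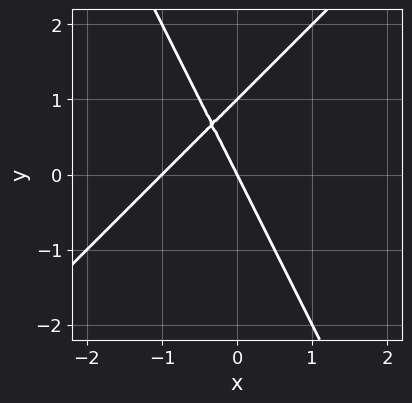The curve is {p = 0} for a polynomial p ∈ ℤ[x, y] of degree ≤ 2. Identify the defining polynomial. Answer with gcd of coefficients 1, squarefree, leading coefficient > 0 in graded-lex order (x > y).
2*x^2 - x*y - y^2 + 2*x + y

1. Degree: no degree-1 curve has this shape, so deg p = 2.
2. Observable constraints: the y-axis gridline crossings are at y ∈ {0, 1}; the x-axis gridline crossings are at x ∈ {-1, 0}.
3. Together with the visible shape, these determine p as stated.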